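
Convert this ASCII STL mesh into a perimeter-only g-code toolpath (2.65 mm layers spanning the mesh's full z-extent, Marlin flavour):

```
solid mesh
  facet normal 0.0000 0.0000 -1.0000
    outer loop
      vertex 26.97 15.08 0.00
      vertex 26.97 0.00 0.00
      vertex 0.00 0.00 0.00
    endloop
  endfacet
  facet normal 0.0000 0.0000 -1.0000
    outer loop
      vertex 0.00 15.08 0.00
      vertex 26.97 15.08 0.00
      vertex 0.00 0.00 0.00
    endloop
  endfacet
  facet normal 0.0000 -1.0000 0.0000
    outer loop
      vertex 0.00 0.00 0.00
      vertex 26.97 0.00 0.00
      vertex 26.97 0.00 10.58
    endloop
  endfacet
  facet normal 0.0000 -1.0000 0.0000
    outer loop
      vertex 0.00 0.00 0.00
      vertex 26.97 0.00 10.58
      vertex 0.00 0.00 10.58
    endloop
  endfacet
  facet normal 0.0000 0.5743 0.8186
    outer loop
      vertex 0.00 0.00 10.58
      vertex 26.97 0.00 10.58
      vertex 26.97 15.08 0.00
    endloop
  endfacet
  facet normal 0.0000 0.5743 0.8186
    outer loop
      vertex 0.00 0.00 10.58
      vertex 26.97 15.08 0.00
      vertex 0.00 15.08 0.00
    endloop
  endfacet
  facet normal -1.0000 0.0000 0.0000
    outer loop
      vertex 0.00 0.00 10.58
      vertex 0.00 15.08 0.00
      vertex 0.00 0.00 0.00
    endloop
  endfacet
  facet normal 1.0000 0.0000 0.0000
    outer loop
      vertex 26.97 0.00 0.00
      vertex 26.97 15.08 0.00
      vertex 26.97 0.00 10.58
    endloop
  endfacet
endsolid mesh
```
; perimeter-only toolpath
G21 ; units = mm
G90 ; absolute positioning
G28 ; home
; layer 1
G0 Z2.65
G0 X0.00 Y0.00
G1 X26.97 Y0.00
G1 X26.97 Y11.31
G1 X0.00 Y11.31
G1 X0.00 Y0.00
; layer 2
G0 Z5.29
G0 X0.00 Y0.00
G1 X26.97 Y0.00
G1 X26.97 Y7.54
G1 X0.00 Y7.54
G1 X0.00 Y0.00
; layer 3
G0 Z7.94
G0 X0.00 Y0.00
G1 X26.97 Y0.00
G1 X26.97 Y3.77
G1 X0.00 Y3.77
G1 X0.00 Y0.00
M2 ; end

The solid is a wedge (ramp): 27 × 15.1 mm base, rising to 10.6 mm along the y=0 edge and sloping linearly to z=0 at y=15.1. Slicing at Δz = 2.65 mm — 4 equal slices spanning the solid's height, so layer i sits at z = i·h/4 — gives 3 non-empty perimeters. Each is a 4-segment closed polygon; G0 lifts to the layer z and rapids to the start vertex, then G1 traces the edges. The cross-section shrinks linearly with z (the slice at the apex is degenerate and omitted).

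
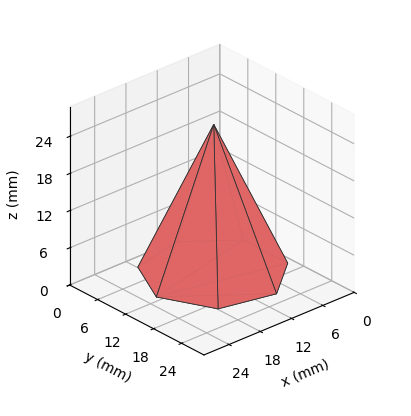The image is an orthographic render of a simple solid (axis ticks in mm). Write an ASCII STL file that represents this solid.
Reading the render: the shape is a regular 7-sided pyramid, base circumscribed radius ≈ 11 mm, apex at z ≈ 24 mm (dimensions read to the nearest mm from the axis ticks). For the STL, each face is triangulated and given an outward normal.

solid part
  facet normal 0.0000 0.0000 -1.0000
    outer loop
      vertex 8.55 21.72 0.00
      vertex 17.86 19.60 0.00
      vertex 22.00 11.00 0.00
    endloop
  endfacet
  facet normal 0.0000 0.0000 -1.0000
    outer loop
      vertex 1.09 15.77 0.00
      vertex 8.55 21.72 0.00
      vertex 22.00 11.00 0.00
    endloop
  endfacet
  facet normal 0.0000 0.0000 -1.0000
    outer loop
      vertex 1.09 6.23 0.00
      vertex 1.09 15.77 0.00
      vertex 22.00 11.00 0.00
    endloop
  endfacet
  facet normal 0.0000 0.0000 -1.0000
    outer loop
      vertex 8.55 0.28 0.00
      vertex 1.09 6.23 0.00
      vertex 22.00 11.00 0.00
    endloop
  endfacet
  facet normal 0.0000 0.0000 -1.0000
    outer loop
      vertex 17.86 2.40 0.00
      vertex 8.55 0.28 0.00
      vertex 22.00 11.00 0.00
    endloop
  endfacet
  facet normal 0.8328 0.4009 0.3817
    outer loop
      vertex 22.00 11.00 0.00
      vertex 17.86 19.60 0.00
      vertex 11.00 11.00 24.00
    endloop
  endfacet
  facet normal 0.2052 0.9013 0.3816
    outer loop
      vertex 17.86 19.60 0.00
      vertex 8.55 21.72 0.00
      vertex 11.00 11.00 24.00
    endloop
  endfacet
  facet normal -0.5764 0.7226 0.3816
    outer loop
      vertex 8.55 21.72 0.00
      vertex 1.09 15.77 0.00
      vertex 11.00 11.00 24.00
    endloop
  endfacet
  facet normal -0.9243 0.0000 0.3817
    outer loop
      vertex 1.09 15.77 0.00
      vertex 1.09 6.23 0.00
      vertex 11.00 11.00 24.00
    endloop
  endfacet
  facet normal -0.5764 -0.7226 0.3816
    outer loop
      vertex 1.09 6.23 0.00
      vertex 8.55 0.28 0.00
      vertex 11.00 11.00 24.00
    endloop
  endfacet
  facet normal 0.2052 -0.9013 0.3816
    outer loop
      vertex 8.55 0.28 0.00
      vertex 17.86 2.40 0.00
      vertex 11.00 11.00 24.00
    endloop
  endfacet
  facet normal 0.8328 -0.4009 0.3817
    outer loop
      vertex 17.86 2.40 0.00
      vertex 22.00 11.00 0.00
      vertex 11.00 11.00 24.00
    endloop
  endfacet
endsolid part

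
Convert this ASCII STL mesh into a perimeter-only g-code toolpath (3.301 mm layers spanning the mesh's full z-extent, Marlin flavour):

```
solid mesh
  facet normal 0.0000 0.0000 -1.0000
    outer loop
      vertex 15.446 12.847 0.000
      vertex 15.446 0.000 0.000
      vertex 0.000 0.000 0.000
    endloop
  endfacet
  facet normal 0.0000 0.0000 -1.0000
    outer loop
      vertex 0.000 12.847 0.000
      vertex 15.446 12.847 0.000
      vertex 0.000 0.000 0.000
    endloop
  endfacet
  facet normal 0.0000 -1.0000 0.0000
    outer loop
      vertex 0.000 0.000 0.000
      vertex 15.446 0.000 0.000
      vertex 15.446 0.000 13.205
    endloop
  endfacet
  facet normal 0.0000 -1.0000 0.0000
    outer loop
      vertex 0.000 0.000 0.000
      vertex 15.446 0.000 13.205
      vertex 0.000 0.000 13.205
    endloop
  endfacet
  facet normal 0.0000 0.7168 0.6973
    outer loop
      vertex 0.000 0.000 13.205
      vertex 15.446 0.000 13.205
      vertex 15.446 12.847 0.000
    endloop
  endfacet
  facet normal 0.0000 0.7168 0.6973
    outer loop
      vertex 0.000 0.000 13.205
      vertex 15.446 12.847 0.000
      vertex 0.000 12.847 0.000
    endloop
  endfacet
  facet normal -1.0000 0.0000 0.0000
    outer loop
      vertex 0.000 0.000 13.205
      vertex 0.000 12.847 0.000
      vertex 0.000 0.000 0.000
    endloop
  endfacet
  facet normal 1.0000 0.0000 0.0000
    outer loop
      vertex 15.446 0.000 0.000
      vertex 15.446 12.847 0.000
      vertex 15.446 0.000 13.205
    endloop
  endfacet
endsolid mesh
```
; perimeter-only toolpath
G21 ; units = mm
G90 ; absolute positioning
G28 ; home
; layer 1
G0 Z3.301
G0 X0.000 Y0.000
G1 X15.446 Y0.000
G1 X15.446 Y9.635
G1 X0.000 Y9.635
G1 X0.000 Y0.000
; layer 2
G0 Z6.603
G0 X0.000 Y0.000
G1 X15.446 Y0.000
G1 X15.446 Y6.423
G1 X0.000 Y6.423
G1 X0.000 Y0.000
; layer 3
G0 Z9.904
G0 X0.000 Y0.000
G1 X15.446 Y0.000
G1 X15.446 Y3.212
G1 X0.000 Y3.212
G1 X0.000 Y0.000
M2 ; end

The solid is a wedge (ramp): 15.4 × 12.8 mm base, rising to 13.2 mm along the y=0 edge and sloping linearly to z=0 at y=12.8. Slicing at Δz = 3.301 mm — 4 equal slices spanning the solid's height, so layer i sits at z = i·h/4 — gives 3 non-empty perimeters. Each is a 4-segment closed polygon; G0 lifts to the layer z and rapids to the start vertex, then G1 traces the edges. The cross-section shrinks linearly with z (the slice at the apex is degenerate and omitted).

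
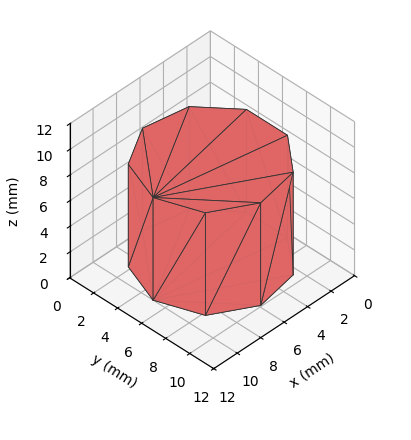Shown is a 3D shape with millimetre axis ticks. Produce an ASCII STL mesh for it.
Reading the render: the shape is a regular 9-sided prism (a cylinder approximated with 9 flat sides), circumscribed radius ≈ 5 mm, height ≈ 8 mm (dimensions read to the nearest mm from the axis ticks). For the STL, each face is triangulated and given an outward normal.

solid part
  facet normal 0.0000 0.0000 -1.0000
    outer loop
      vertex 5.87 9.92 0.00
      vertex 8.83 8.21 0.00
      vertex 10.00 5.00 0.00
    endloop
  endfacet
  facet normal 0.0000 0.0000 -1.0000
    outer loop
      vertex 2.50 9.33 0.00
      vertex 5.87 9.92 0.00
      vertex 10.00 5.00 0.00
    endloop
  endfacet
  facet normal 0.0000 0.0000 -1.0000
    outer loop
      vertex 0.30 6.71 0.00
      vertex 2.50 9.33 0.00
      vertex 10.00 5.00 0.00
    endloop
  endfacet
  facet normal 0.0000 0.0000 -1.0000
    outer loop
      vertex 0.30 3.29 0.00
      vertex 0.30 6.71 0.00
      vertex 10.00 5.00 0.00
    endloop
  endfacet
  facet normal 0.0000 0.0000 -1.0000
    outer loop
      vertex 2.50 0.67 0.00
      vertex 0.30 3.29 0.00
      vertex 10.00 5.00 0.00
    endloop
  endfacet
  facet normal 0.0000 0.0000 -1.0000
    outer loop
      vertex 5.87 0.08 0.00
      vertex 2.50 0.67 0.00
      vertex 10.00 5.00 0.00
    endloop
  endfacet
  facet normal 0.0000 0.0000 -1.0000
    outer loop
      vertex 8.83 1.79 0.00
      vertex 5.87 0.08 0.00
      vertex 10.00 5.00 0.00
    endloop
  endfacet
  facet normal 0.0000 0.0000 1.0000
    outer loop
      vertex 10.00 5.00 8.00
      vertex 8.83 8.21 8.00
      vertex 5.87 9.92 8.00
    endloop
  endfacet
  facet normal 0.0000 0.0000 1.0000
    outer loop
      vertex 10.00 5.00 8.00
      vertex 5.87 9.92 8.00
      vertex 2.50 9.33 8.00
    endloop
  endfacet
  facet normal 0.0000 0.0000 1.0000
    outer loop
      vertex 10.00 5.00 8.00
      vertex 2.50 9.33 8.00
      vertex 0.30 6.71 8.00
    endloop
  endfacet
  facet normal 0.0000 0.0000 1.0000
    outer loop
      vertex 10.00 5.00 8.00
      vertex 0.30 6.71 8.00
      vertex 0.30 3.29 8.00
    endloop
  endfacet
  facet normal 0.0000 0.0000 1.0000
    outer loop
      vertex 10.00 5.00 8.00
      vertex 0.30 3.29 8.00
      vertex 2.50 0.67 8.00
    endloop
  endfacet
  facet normal 0.0000 0.0000 1.0000
    outer loop
      vertex 10.00 5.00 8.00
      vertex 2.50 0.67 8.00
      vertex 5.87 0.08 8.00
    endloop
  endfacet
  facet normal 0.0000 0.0000 1.0000
    outer loop
      vertex 10.00 5.00 8.00
      vertex 5.87 0.08 8.00
      vertex 8.83 1.79 8.00
    endloop
  endfacet
  facet normal 0.9395 0.3424 0.0000
    outer loop
      vertex 10.00 5.00 0.00
      vertex 8.83 8.21 0.00
      vertex 8.83 8.21 8.00
    endloop
  endfacet
  facet normal 0.9395 0.3424 0.0000
    outer loop
      vertex 10.00 5.00 0.00
      vertex 8.83 8.21 8.00
      vertex 10.00 5.00 8.00
    endloop
  endfacet
  facet normal 0.5002 0.8659 0.0000
    outer loop
      vertex 8.83 8.21 0.00
      vertex 5.87 9.92 0.00
      vertex 5.87 9.92 8.00
    endloop
  endfacet
  facet normal 0.5002 0.8659 0.0000
    outer loop
      vertex 8.83 8.21 0.00
      vertex 5.87 9.92 8.00
      vertex 8.83 8.21 8.00
    endloop
  endfacet
  facet normal -0.1725 0.9850 0.0000
    outer loop
      vertex 5.87 9.92 0.00
      vertex 2.50 9.33 0.00
      vertex 2.50 9.33 8.00
    endloop
  endfacet
  facet normal -0.1725 0.9850 0.0000
    outer loop
      vertex 5.87 9.92 0.00
      vertex 2.50 9.33 8.00
      vertex 5.87 9.92 8.00
    endloop
  endfacet
  facet normal -0.7658 0.6431 0.0000
    outer loop
      vertex 2.50 9.33 0.00
      vertex 0.30 6.71 0.00
      vertex 0.30 6.71 8.00
    endloop
  endfacet
  facet normal -0.7658 0.6431 0.0000
    outer loop
      vertex 2.50 9.33 0.00
      vertex 0.30 6.71 8.00
      vertex 2.50 9.33 8.00
    endloop
  endfacet
  facet normal -1.0000 0.0000 0.0000
    outer loop
      vertex 0.30 6.71 0.00
      vertex 0.30 3.29 0.00
      vertex 0.30 3.29 8.00
    endloop
  endfacet
  facet normal -1.0000 0.0000 0.0000
    outer loop
      vertex 0.30 6.71 0.00
      vertex 0.30 3.29 8.00
      vertex 0.30 6.71 8.00
    endloop
  endfacet
  facet normal -0.7658 -0.6431 0.0000
    outer loop
      vertex 0.30 3.29 0.00
      vertex 2.50 0.67 0.00
      vertex 2.50 0.67 8.00
    endloop
  endfacet
  facet normal -0.7658 -0.6431 0.0000
    outer loop
      vertex 0.30 3.29 0.00
      vertex 2.50 0.67 8.00
      vertex 0.30 3.29 8.00
    endloop
  endfacet
  facet normal -0.1725 -0.9850 0.0000
    outer loop
      vertex 2.50 0.67 0.00
      vertex 5.87 0.08 0.00
      vertex 5.87 0.08 8.00
    endloop
  endfacet
  facet normal -0.1725 -0.9850 0.0000
    outer loop
      vertex 2.50 0.67 0.00
      vertex 5.87 0.08 8.00
      vertex 2.50 0.67 8.00
    endloop
  endfacet
  facet normal 0.5002 -0.8659 0.0000
    outer loop
      vertex 5.87 0.08 0.00
      vertex 8.83 1.79 0.00
      vertex 8.83 1.79 8.00
    endloop
  endfacet
  facet normal 0.5002 -0.8659 0.0000
    outer loop
      vertex 5.87 0.08 0.00
      vertex 8.83 1.79 8.00
      vertex 5.87 0.08 8.00
    endloop
  endfacet
  facet normal 0.9395 -0.3424 0.0000
    outer loop
      vertex 8.83 1.79 0.00
      vertex 10.00 5.00 0.00
      vertex 10.00 5.00 8.00
    endloop
  endfacet
  facet normal 0.9395 -0.3424 0.0000
    outer loop
      vertex 8.83 1.79 0.00
      vertex 10.00 5.00 8.00
      vertex 8.83 1.79 8.00
    endloop
  endfacet
endsolid part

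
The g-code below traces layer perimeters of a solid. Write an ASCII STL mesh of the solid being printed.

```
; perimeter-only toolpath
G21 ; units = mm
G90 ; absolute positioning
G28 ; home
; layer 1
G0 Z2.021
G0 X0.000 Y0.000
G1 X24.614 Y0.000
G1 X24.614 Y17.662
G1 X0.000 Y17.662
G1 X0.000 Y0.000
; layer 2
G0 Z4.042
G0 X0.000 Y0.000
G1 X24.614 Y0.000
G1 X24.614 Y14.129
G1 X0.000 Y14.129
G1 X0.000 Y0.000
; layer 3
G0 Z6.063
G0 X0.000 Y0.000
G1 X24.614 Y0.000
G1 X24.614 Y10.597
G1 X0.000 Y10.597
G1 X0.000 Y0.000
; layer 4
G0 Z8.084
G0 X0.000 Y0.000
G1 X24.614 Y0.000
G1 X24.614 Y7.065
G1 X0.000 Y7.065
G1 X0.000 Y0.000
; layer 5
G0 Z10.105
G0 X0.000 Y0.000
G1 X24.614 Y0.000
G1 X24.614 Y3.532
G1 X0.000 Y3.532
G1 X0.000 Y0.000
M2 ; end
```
solid part
  facet normal 0.0000 0.0000 -1.0000
    outer loop
      vertex 24.614 21.194 0.000
      vertex 24.614 0.000 0.000
      vertex 0.000 0.000 0.000
    endloop
  endfacet
  facet normal 0.0000 0.0000 -1.0000
    outer loop
      vertex 0.000 21.194 0.000
      vertex 24.614 21.194 0.000
      vertex 0.000 0.000 0.000
    endloop
  endfacet
  facet normal 0.0000 -1.0000 0.0000
    outer loop
      vertex 0.000 0.000 0.000
      vertex 24.614 0.000 0.000
      vertex 24.614 0.000 12.126
    endloop
  endfacet
  facet normal 0.0000 -1.0000 0.0000
    outer loop
      vertex 0.000 0.000 0.000
      vertex 24.614 0.000 12.126
      vertex 0.000 0.000 12.126
    endloop
  endfacet
  facet normal 0.0000 0.4966 0.8680
    outer loop
      vertex 0.000 0.000 12.126
      vertex 24.614 0.000 12.126
      vertex 24.614 21.194 0.000
    endloop
  endfacet
  facet normal 0.0000 0.4966 0.8680
    outer loop
      vertex 0.000 0.000 12.126
      vertex 24.614 21.194 0.000
      vertex 0.000 21.194 0.000
    endloop
  endfacet
  facet normal -1.0000 0.0000 0.0000
    outer loop
      vertex 0.000 0.000 12.126
      vertex 0.000 21.194 0.000
      vertex 0.000 0.000 0.000
    endloop
  endfacet
  facet normal 1.0000 0.0000 0.0000
    outer loop
      vertex 24.614 0.000 0.000
      vertex 24.614 21.194 0.000
      vertex 24.614 0.000 12.126
    endloop
  endfacet
endsolid part

The G0 Z moves step by Δz≈2.021 mm. The G1 loops shrink linearly with z, so the solid tapers from its base footprint up to z≈12.1. Closing with a flat bottom cap and the tapered top and triangulating gives 8 facets — a wedge (ramp): 24.6 × 21.2 mm base, rising to 12.1 mm along the y=0 edge and sloping linearly to z=0 at y=21.2.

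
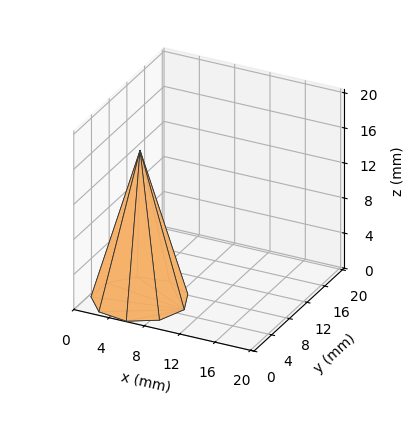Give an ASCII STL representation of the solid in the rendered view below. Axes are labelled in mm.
Reading the render: the shape is a regular 9-sided pyramid, base circumscribed radius ≈ 5 mm, apex at z ≈ 17 mm (dimensions read to the nearest mm from the axis ticks). For the STL, each face is triangulated and given an outward normal.

solid part
  facet normal 0.0000 0.0000 -1.0000
    outer loop
      vertex 5.9 9.9 0.0
      vertex 8.8 8.2 0.0
      vertex 10.0 5.0 0.0
    endloop
  endfacet
  facet normal 0.0000 0.0000 -1.0000
    outer loop
      vertex 2.5 9.3 0.0
      vertex 5.9 9.9 0.0
      vertex 10.0 5.0 0.0
    endloop
  endfacet
  facet normal 0.0000 0.0000 -1.0000
    outer loop
      vertex 0.3 6.7 0.0
      vertex 2.5 9.3 0.0
      vertex 10.0 5.0 0.0
    endloop
  endfacet
  facet normal 0.0000 0.0000 -1.0000
    outer loop
      vertex 0.3 3.3 0.0
      vertex 0.3 6.7 0.0
      vertex 10.0 5.0 0.0
    endloop
  endfacet
  facet normal 0.0000 0.0000 -1.0000
    outer loop
      vertex 2.5 0.7 0.0
      vertex 0.3 3.3 0.0
      vertex 10.0 5.0 0.0
    endloop
  endfacet
  facet normal 0.0000 0.0000 -1.0000
    outer loop
      vertex 5.9 0.1 0.0
      vertex 2.5 0.7 0.0
      vertex 10.0 5.0 0.0
    endloop
  endfacet
  facet normal 0.0000 0.0000 -1.0000
    outer loop
      vertex 8.8 1.8 0.0
      vertex 5.9 0.1 0.0
      vertex 10.0 5.0 0.0
    endloop
  endfacet
  facet normal 0.9027 0.3385 0.2655
    outer loop
      vertex 10.0 5.0 0.0
      vertex 8.8 8.2 0.0
      vertex 5.0 5.0 17.0
    endloop
  endfacet
  facet normal 0.4876 0.8317 0.2655
    outer loop
      vertex 8.8 8.2 0.0
      vertex 5.9 9.9 0.0
      vertex 5.0 5.0 17.0
    endloop
  endfacet
  facet normal -0.1676 0.9496 0.2648
    outer loop
      vertex 5.9 9.9 0.0
      vertex 2.5 9.3 0.0
      vertex 5.0 5.0 17.0
    endloop
  endfacet
  facet normal -0.7359 0.6227 0.2657
    outer loop
      vertex 2.5 9.3 0.0
      vertex 0.3 6.7 0.0
      vertex 5.0 5.0 17.0
    endloop
  endfacet
  facet normal -0.9638 0.0000 0.2665
    outer loop
      vertex 0.3 6.7 0.0
      vertex 0.3 3.3 0.0
      vertex 5.0 5.0 17.0
    endloop
  endfacet
  facet normal -0.7359 -0.6227 0.2657
    outer loop
      vertex 0.3 3.3 0.0
      vertex 2.5 0.7 0.0
      vertex 5.0 5.0 17.0
    endloop
  endfacet
  facet normal -0.1676 -0.9496 0.2648
    outer loop
      vertex 2.5 0.7 0.0
      vertex 5.9 0.1 0.0
      vertex 5.0 5.0 17.0
    endloop
  endfacet
  facet normal 0.4876 -0.8317 0.2655
    outer loop
      vertex 5.9 0.1 0.0
      vertex 8.8 1.8 0.0
      vertex 5.0 5.0 17.0
    endloop
  endfacet
  facet normal 0.9027 -0.3385 0.2655
    outer loop
      vertex 8.8 1.8 0.0
      vertex 10.0 5.0 0.0
      vertex 5.0 5.0 17.0
    endloop
  endfacet
endsolid part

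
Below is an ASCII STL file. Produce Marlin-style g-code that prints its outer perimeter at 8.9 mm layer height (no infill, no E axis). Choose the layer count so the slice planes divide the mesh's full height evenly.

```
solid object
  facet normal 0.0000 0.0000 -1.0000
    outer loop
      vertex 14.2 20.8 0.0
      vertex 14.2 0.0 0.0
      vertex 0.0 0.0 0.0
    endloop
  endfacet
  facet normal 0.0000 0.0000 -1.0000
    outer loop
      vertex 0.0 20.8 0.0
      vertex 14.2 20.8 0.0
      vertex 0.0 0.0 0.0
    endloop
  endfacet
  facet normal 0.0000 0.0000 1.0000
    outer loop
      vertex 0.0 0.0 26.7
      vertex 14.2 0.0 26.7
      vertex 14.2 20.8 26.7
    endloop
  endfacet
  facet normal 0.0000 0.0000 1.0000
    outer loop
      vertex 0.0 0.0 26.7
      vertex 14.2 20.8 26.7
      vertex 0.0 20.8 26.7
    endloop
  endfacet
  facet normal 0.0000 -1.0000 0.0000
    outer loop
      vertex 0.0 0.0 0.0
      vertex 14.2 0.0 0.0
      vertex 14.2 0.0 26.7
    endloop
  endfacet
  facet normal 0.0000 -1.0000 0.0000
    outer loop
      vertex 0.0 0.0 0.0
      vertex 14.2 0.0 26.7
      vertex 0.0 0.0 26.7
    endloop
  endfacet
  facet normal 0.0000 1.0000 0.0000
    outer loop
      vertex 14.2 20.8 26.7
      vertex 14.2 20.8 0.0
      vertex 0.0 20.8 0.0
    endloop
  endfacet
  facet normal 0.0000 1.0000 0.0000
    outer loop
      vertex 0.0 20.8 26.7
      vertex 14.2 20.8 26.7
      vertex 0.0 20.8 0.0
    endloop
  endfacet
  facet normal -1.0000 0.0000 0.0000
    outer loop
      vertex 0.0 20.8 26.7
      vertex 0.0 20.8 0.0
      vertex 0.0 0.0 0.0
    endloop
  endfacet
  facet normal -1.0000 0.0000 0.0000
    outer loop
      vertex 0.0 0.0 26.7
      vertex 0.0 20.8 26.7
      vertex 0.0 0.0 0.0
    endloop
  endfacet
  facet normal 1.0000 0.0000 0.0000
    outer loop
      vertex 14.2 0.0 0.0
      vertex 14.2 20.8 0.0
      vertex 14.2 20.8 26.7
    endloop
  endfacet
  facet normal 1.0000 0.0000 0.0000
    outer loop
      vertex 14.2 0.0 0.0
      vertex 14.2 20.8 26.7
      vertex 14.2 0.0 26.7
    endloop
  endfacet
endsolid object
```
; perimeter-only toolpath
G21 ; units = mm
G90 ; absolute positioning
G28 ; home
; layer 1
G0 Z8.9
G0 X0.0 Y0.0
G1 X14.2 Y0.0
G1 X14.2 Y20.8
G1 X0.0 Y20.8
G1 X0.0 Y0.0
; layer 2
G0 Z17.8
G0 X0.0 Y0.0
G1 X14.2 Y0.0
G1 X14.2 Y20.8
G1 X0.0 Y20.8
G1 X0.0 Y0.0
; layer 3
G0 Z26.7
G0 X0.0 Y0.0
G1 X14.2 Y0.0
G1 X14.2 Y20.8
G1 X0.0 Y20.8
G1 X0.0 Y0.0
M2 ; end

The solid is a rectangular box, roughly 14.2 × 20.8 mm footprint and 26.7 mm tall. Slicing at Δz = 8.9 mm — 3 equal slices spanning the solid's height, so layer i sits at z = i·h/3 — gives 3 non-empty perimeters. Each is a 4-segment closed polygon; G0 lifts to the layer z and rapids to the start vertex, then G1 traces the edges.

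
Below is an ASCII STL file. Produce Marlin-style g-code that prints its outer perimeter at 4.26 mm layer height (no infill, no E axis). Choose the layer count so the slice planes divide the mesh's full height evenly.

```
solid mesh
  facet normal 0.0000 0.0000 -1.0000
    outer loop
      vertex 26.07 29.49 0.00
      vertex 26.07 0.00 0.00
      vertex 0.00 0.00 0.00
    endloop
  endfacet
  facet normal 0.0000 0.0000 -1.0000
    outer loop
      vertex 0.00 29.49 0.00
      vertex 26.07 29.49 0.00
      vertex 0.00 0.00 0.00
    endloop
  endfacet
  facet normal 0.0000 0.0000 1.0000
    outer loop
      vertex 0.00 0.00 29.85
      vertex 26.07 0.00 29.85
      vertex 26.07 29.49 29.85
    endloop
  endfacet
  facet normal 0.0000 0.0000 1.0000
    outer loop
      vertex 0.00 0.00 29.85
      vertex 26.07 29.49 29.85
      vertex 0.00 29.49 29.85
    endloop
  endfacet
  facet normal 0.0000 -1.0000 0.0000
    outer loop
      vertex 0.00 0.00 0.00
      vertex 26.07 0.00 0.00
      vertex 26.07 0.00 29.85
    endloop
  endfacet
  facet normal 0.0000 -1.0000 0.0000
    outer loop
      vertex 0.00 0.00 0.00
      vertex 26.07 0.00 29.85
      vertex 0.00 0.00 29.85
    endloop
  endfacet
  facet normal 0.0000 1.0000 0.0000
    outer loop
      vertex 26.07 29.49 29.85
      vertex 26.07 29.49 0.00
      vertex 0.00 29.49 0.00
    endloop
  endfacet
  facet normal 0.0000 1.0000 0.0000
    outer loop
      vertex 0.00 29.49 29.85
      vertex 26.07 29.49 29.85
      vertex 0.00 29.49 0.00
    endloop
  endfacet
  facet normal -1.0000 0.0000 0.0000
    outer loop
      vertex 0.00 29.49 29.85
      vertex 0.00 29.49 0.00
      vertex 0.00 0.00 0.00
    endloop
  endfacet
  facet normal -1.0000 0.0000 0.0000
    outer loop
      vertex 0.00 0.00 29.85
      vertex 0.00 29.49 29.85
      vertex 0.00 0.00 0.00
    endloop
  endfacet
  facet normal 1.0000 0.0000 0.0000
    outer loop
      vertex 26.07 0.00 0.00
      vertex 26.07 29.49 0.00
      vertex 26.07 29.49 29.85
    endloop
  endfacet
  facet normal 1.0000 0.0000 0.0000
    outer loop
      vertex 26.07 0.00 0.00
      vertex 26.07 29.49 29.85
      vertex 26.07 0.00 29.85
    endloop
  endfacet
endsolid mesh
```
; perimeter-only toolpath
G21 ; units = mm
G90 ; absolute positioning
G28 ; home
; layer 1
G0 Z4.26
G0 X0.00 Y0.00
G1 X26.07 Y0.00
G1 X26.07 Y29.49
G1 X0.00 Y29.49
G1 X0.00 Y0.00
; layer 2
G0 Z8.53
G0 X0.00 Y0.00
G1 X26.07 Y0.00
G1 X26.07 Y29.49
G1 X0.00 Y29.49
G1 X0.00 Y0.00
; layer 3
G0 Z12.79
G0 X0.00 Y0.00
G1 X26.07 Y0.00
G1 X26.07 Y29.49
G1 X0.00 Y29.49
G1 X0.00 Y0.00
; layer 4
G0 Z17.06
G0 X0.00 Y0.00
G1 X26.07 Y0.00
G1 X26.07 Y29.49
G1 X0.00 Y29.49
G1 X0.00 Y0.00
; layer 5
G0 Z21.32
G0 X0.00 Y0.00
G1 X26.07 Y0.00
G1 X26.07 Y29.49
G1 X0.00 Y29.49
G1 X0.00 Y0.00
; layer 6
G0 Z25.59
G0 X0.00 Y0.00
G1 X26.07 Y0.00
G1 X26.07 Y29.49
G1 X0.00 Y29.49
G1 X0.00 Y0.00
; layer 7
G0 Z29.85
G0 X0.00 Y0.00
G1 X26.07 Y0.00
G1 X26.07 Y29.49
G1 X0.00 Y29.49
G1 X0.00 Y0.00
M2 ; end

The solid is a rectangular box, roughly 26.1 × 29.5 mm footprint and 29.9 mm tall. Slicing at Δz = 4.26 mm — 7 equal slices spanning the solid's height, so layer i sits at z = i·h/7 — gives 7 non-empty perimeters. Each is a 4-segment closed polygon; G0 lifts to the layer z and rapids to the start vertex, then G1 traces the edges.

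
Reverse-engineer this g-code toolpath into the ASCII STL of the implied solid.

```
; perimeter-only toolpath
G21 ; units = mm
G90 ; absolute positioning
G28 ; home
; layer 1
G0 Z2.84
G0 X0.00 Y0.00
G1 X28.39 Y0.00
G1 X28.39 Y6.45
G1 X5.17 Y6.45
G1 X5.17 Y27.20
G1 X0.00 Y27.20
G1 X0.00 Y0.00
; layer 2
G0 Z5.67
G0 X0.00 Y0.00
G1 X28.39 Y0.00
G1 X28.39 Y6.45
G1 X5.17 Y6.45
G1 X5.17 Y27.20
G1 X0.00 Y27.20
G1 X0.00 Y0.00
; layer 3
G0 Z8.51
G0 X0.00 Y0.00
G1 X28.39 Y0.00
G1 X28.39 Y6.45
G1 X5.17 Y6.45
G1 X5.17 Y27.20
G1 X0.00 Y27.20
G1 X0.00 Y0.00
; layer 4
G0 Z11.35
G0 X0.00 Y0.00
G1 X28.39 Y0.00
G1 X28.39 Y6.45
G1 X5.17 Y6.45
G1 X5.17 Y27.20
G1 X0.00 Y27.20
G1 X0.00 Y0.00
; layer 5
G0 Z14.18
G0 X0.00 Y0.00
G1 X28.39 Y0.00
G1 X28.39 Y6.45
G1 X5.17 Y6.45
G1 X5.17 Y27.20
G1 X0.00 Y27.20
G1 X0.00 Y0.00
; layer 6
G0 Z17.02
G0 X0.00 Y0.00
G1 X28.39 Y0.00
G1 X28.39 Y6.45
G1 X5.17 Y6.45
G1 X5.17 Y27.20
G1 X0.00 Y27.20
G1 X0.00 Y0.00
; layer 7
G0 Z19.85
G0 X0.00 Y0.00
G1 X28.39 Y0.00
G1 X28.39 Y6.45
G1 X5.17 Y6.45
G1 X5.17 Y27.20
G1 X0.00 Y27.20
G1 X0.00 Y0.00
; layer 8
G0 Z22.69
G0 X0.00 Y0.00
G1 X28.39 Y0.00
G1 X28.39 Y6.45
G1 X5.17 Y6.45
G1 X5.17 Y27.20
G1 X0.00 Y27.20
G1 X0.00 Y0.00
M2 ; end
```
solid part
  facet normal 0.0000 0.0000 -1.0000
    outer loop
      vertex 28.39 6.45 0.00
      vertex 28.39 0.00 0.00
      vertex 0.00 0.00 0.00
    endloop
  endfacet
  facet normal 0.0000 0.0000 -1.0000
    outer loop
      vertex 5.17 6.45 0.00
      vertex 28.39 6.45 0.00
      vertex 0.00 0.00 0.00
    endloop
  endfacet
  facet normal 0.0000 0.0000 -1.0000
    outer loop
      vertex 5.17 27.20 0.00
      vertex 5.17 6.45 0.00
      vertex 0.00 0.00 0.00
    endloop
  endfacet
  facet normal 0.0000 0.0000 -1.0000
    outer loop
      vertex 0.00 27.20 0.00
      vertex 5.17 27.20 0.00
      vertex 0.00 0.00 0.00
    endloop
  endfacet
  facet normal 0.0000 0.0000 1.0000
    outer loop
      vertex 0.00 0.00 22.69
      vertex 28.39 0.00 22.69
      vertex 28.39 6.45 22.69
    endloop
  endfacet
  facet normal 0.0000 0.0000 1.0000
    outer loop
      vertex 0.00 0.00 22.69
      vertex 28.39 6.45 22.69
      vertex 5.17 6.45 22.69
    endloop
  endfacet
  facet normal 0.0000 0.0000 1.0000
    outer loop
      vertex 0.00 0.00 22.69
      vertex 5.17 6.45 22.69
      vertex 5.17 27.20 22.69
    endloop
  endfacet
  facet normal 0.0000 0.0000 1.0000
    outer loop
      vertex 0.00 0.00 22.69
      vertex 5.17 27.20 22.69
      vertex 0.00 27.20 22.69
    endloop
  endfacet
  facet normal 0.0000 -1.0000 0.0000
    outer loop
      vertex 0.00 0.00 0.00
      vertex 28.39 0.00 0.00
      vertex 28.39 0.00 22.69
    endloop
  endfacet
  facet normal 0.0000 -1.0000 0.0000
    outer loop
      vertex 0.00 0.00 0.00
      vertex 28.39 0.00 22.69
      vertex 0.00 0.00 22.69
    endloop
  endfacet
  facet normal 1.0000 0.0000 0.0000
    outer loop
      vertex 28.39 0.00 0.00
      vertex 28.39 6.45 0.00
      vertex 28.39 6.45 22.69
    endloop
  endfacet
  facet normal 1.0000 0.0000 0.0000
    outer loop
      vertex 28.39 0.00 0.00
      vertex 28.39 6.45 22.69
      vertex 28.39 0.00 22.69
    endloop
  endfacet
  facet normal 0.0000 1.0000 0.0000
    outer loop
      vertex 28.39 6.45 0.00
      vertex 5.17 6.45 0.00
      vertex 5.17 6.45 22.69
    endloop
  endfacet
  facet normal 0.0000 1.0000 0.0000
    outer loop
      vertex 28.39 6.45 0.00
      vertex 5.17 6.45 22.69
      vertex 28.39 6.45 22.69
    endloop
  endfacet
  facet normal 1.0000 0.0000 0.0000
    outer loop
      vertex 5.17 6.45 0.00
      vertex 5.17 27.20 0.00
      vertex 5.17 27.20 22.69
    endloop
  endfacet
  facet normal 1.0000 0.0000 0.0000
    outer loop
      vertex 5.17 6.45 0.00
      vertex 5.17 27.20 22.69
      vertex 5.17 6.45 22.69
    endloop
  endfacet
  facet normal 0.0000 1.0000 0.0000
    outer loop
      vertex 5.17 27.20 0.00
      vertex 0.00 27.20 0.00
      vertex 0.00 27.20 22.69
    endloop
  endfacet
  facet normal 0.0000 1.0000 0.0000
    outer loop
      vertex 5.17 27.20 0.00
      vertex 0.00 27.20 22.69
      vertex 5.17 27.20 22.69
    endloop
  endfacet
  facet normal -1.0000 0.0000 0.0000
    outer loop
      vertex 0.00 27.20 0.00
      vertex 0.00 0.00 0.00
      vertex 0.00 0.00 22.69
    endloop
  endfacet
  facet normal -1.0000 0.0000 0.0000
    outer loop
      vertex 0.00 27.20 0.00
      vertex 0.00 0.00 22.69
      vertex 0.00 27.20 22.69
    endloop
  endfacet
endsolid part

The G0 Z moves step by Δz≈2.84 mm. Every layer's G1 loop is the same polygon, so the solid is a straight extrusion of it from z=0 to z≈22.7. Closing with flat bottom and top caps and triangulating gives 20 facets — an L-shaped prism: outer 28.4 × 27.2 mm, arm thicknesses ≈ 6.45 mm (horizontal) and 5.17 mm (vertical), extruded 22.7 mm in z.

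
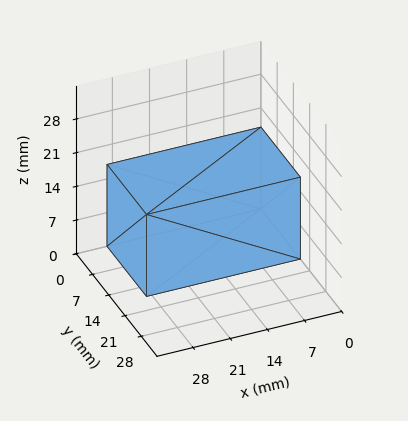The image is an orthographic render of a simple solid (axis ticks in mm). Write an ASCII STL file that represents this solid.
Reading the render: the shape is a rectangular box, roughly 29 × 17 mm footprint and 17 mm tall (dimensions read to the nearest mm from the axis ticks). For the STL, each face is triangulated and given an outward normal.

solid part
  facet normal 0.0000 0.0000 -1.0000
    outer loop
      vertex 29.000 17.000 0.000
      vertex 29.000 0.000 0.000
      vertex 0.000 0.000 0.000
    endloop
  endfacet
  facet normal 0.0000 0.0000 -1.0000
    outer loop
      vertex 0.000 17.000 0.000
      vertex 29.000 17.000 0.000
      vertex 0.000 0.000 0.000
    endloop
  endfacet
  facet normal 0.0000 0.0000 1.0000
    outer loop
      vertex 0.000 0.000 17.000
      vertex 29.000 0.000 17.000
      vertex 29.000 17.000 17.000
    endloop
  endfacet
  facet normal 0.0000 0.0000 1.0000
    outer loop
      vertex 0.000 0.000 17.000
      vertex 29.000 17.000 17.000
      vertex 0.000 17.000 17.000
    endloop
  endfacet
  facet normal 0.0000 -1.0000 0.0000
    outer loop
      vertex 0.000 0.000 0.000
      vertex 29.000 0.000 0.000
      vertex 29.000 0.000 17.000
    endloop
  endfacet
  facet normal 0.0000 -1.0000 0.0000
    outer loop
      vertex 0.000 0.000 0.000
      vertex 29.000 0.000 17.000
      vertex 0.000 0.000 17.000
    endloop
  endfacet
  facet normal 0.0000 1.0000 0.0000
    outer loop
      vertex 29.000 17.000 17.000
      vertex 29.000 17.000 0.000
      vertex 0.000 17.000 0.000
    endloop
  endfacet
  facet normal 0.0000 1.0000 0.0000
    outer loop
      vertex 0.000 17.000 17.000
      vertex 29.000 17.000 17.000
      vertex 0.000 17.000 0.000
    endloop
  endfacet
  facet normal -1.0000 0.0000 0.0000
    outer loop
      vertex 0.000 17.000 17.000
      vertex 0.000 17.000 0.000
      vertex 0.000 0.000 0.000
    endloop
  endfacet
  facet normal -1.0000 0.0000 0.0000
    outer loop
      vertex 0.000 0.000 17.000
      vertex 0.000 17.000 17.000
      vertex 0.000 0.000 0.000
    endloop
  endfacet
  facet normal 1.0000 0.0000 0.0000
    outer loop
      vertex 29.000 0.000 0.000
      vertex 29.000 17.000 0.000
      vertex 29.000 17.000 17.000
    endloop
  endfacet
  facet normal 1.0000 0.0000 0.0000
    outer loop
      vertex 29.000 0.000 0.000
      vertex 29.000 17.000 17.000
      vertex 29.000 0.000 17.000
    endloop
  endfacet
endsolid part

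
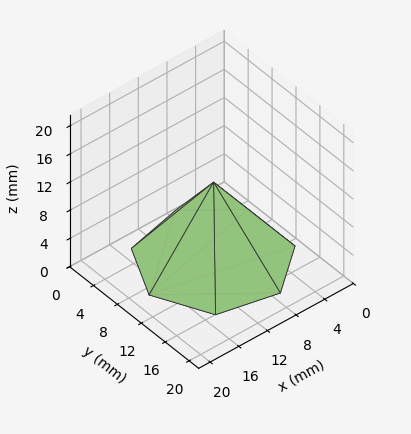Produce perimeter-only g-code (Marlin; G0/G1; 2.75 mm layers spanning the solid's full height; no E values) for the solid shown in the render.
Reading the render: the shape is a regular 7-sided pyramid, base circumscribed radius ≈ 9 mm, apex at z ≈ 11 mm (dimensions read to the nearest mm from the axis ticks). For the g-code, the solid's height is divided into equal slices at the stated Δz and each level perimeter traced with G1 moves after a G0 lift.

; perimeter-only toolpath
G21 ; units = mm
G90 ; absolute positioning
G28 ; home
; layer 1
G0 Z2.75
G0 X15.75 Y9.00
G1 X13.21 Y14.28
G1 X7.50 Y15.58
G1 X2.92 Y11.93
G1 X2.92 Y6.07
G1 X7.50 Y2.42
G1 X13.21 Y3.72
G1 X15.75 Y9.00
; layer 2
G0 Z5.50
G0 X13.50 Y9.00
G1 X11.80 Y12.52
G1 X8.00 Y13.38
G1 X4.95 Y10.95
G1 X4.95 Y7.05
G1 X8.00 Y4.62
G1 X11.80 Y5.48
G1 X13.50 Y9.00
; layer 3
G0 Z8.25
G0 X11.25 Y9.00
G1 X10.40 Y10.76
G1 X8.50 Y11.19
G1 X6.97 Y9.97
G1 X6.97 Y8.03
G1 X8.50 Y6.81
G1 X10.40 Y7.24
G1 X11.25 Y9.00
M2 ; end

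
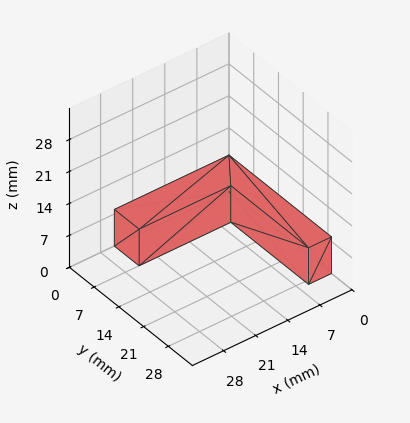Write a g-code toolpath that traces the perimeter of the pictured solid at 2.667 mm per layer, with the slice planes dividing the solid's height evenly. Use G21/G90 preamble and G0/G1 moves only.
Reading the render: the shape is an L-shaped prism: outer 25 × 29 mm, arm thicknesses ≈ 7 mm (horizontal) and 5 mm (vertical), extruded 8 mm in z (dimensions read to the nearest mm from the axis ticks). For the g-code, the solid's height is divided into equal slices at the stated Δz and each level perimeter traced with G1 moves after a G0 lift.

; perimeter-only toolpath
G21 ; units = mm
G90 ; absolute positioning
G28 ; home
; layer 1
G0 Z2.667
G0 X0.000 Y0.000
G1 X25.000 Y0.000
G1 X25.000 Y7.000
G1 X5.000 Y7.000
G1 X5.000 Y29.000
G1 X0.000 Y29.000
G1 X0.000 Y0.000
; layer 2
G0 Z5.333
G0 X0.000 Y0.000
G1 X25.000 Y0.000
G1 X25.000 Y7.000
G1 X5.000 Y7.000
G1 X5.000 Y29.000
G1 X0.000 Y29.000
G1 X0.000 Y0.000
; layer 3
G0 Z8.000
G0 X0.000 Y0.000
G1 X25.000 Y0.000
G1 X25.000 Y7.000
G1 X5.000 Y7.000
G1 X5.000 Y29.000
G1 X0.000 Y29.000
G1 X0.000 Y0.000
M2 ; end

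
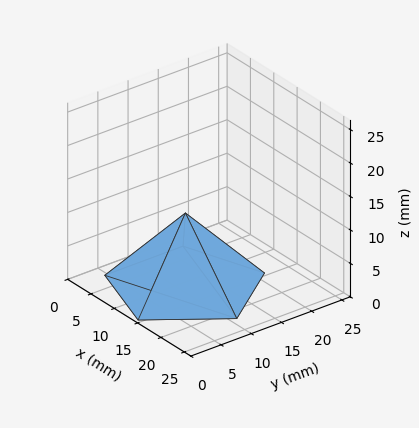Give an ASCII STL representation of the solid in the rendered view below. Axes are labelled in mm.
Reading the render: the shape is a regular 5-sided pyramid, base circumscribed radius ≈ 11 mm, apex at z ≈ 11 mm (dimensions read to the nearest mm from the axis ticks). For the STL, each face is triangulated and given an outward normal.

solid part
  facet normal 0.0000 0.0000 -1.0000
    outer loop
      vertex 2.10 17.47 0.00
      vertex 14.40 21.46 0.00
      vertex 22.00 11.00 0.00
    endloop
  endfacet
  facet normal 0.0000 0.0000 -1.0000
    outer loop
      vertex 2.10 4.53 0.00
      vertex 2.10 17.47 0.00
      vertex 22.00 11.00 0.00
    endloop
  endfacet
  facet normal 0.0000 0.0000 -1.0000
    outer loop
      vertex 14.40 0.54 0.00
      vertex 2.10 4.53 0.00
      vertex 22.00 11.00 0.00
    endloop
  endfacet
  facet normal 0.6290 0.4570 0.6290
    outer loop
      vertex 22.00 11.00 0.00
      vertex 14.40 21.46 0.00
      vertex 11.00 11.00 11.00
    endloop
  endfacet
  facet normal -0.2399 0.7395 0.6290
    outer loop
      vertex 14.40 21.46 0.00
      vertex 2.10 17.47 0.00
      vertex 11.00 11.00 11.00
    endloop
  endfacet
  facet normal -0.7774 0.0000 0.6290
    outer loop
      vertex 2.10 17.47 0.00
      vertex 2.10 4.53 0.00
      vertex 11.00 11.00 11.00
    endloop
  endfacet
  facet normal -0.2399 -0.7395 0.6290
    outer loop
      vertex 2.10 4.53 0.00
      vertex 14.40 0.54 0.00
      vertex 11.00 11.00 11.00
    endloop
  endfacet
  facet normal 0.6290 -0.4570 0.6290
    outer loop
      vertex 14.40 0.54 0.00
      vertex 22.00 11.00 0.00
      vertex 11.00 11.00 11.00
    endloop
  endfacet
endsolid part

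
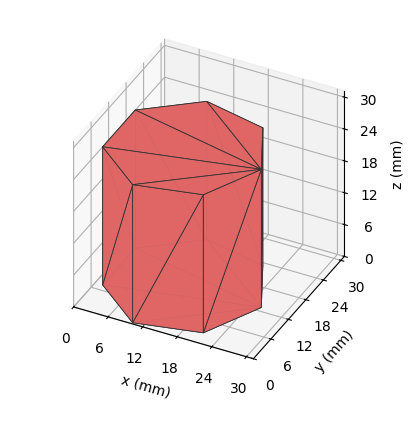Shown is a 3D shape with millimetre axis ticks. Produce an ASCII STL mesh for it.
Reading the render: the shape is a regular 7-sided prism (a cylinder approximated with 7 flat sides), circumscribed radius ≈ 13 mm, height ≈ 26 mm (dimensions read to the nearest mm from the axis ticks). For the STL, each face is triangulated and given an outward normal.

solid part
  facet normal 0.0000 0.0000 -1.0000
    outer loop
      vertex 10.1 25.7 0.0
      vertex 21.1 23.2 0.0
      vertex 26.0 13.0 0.0
    endloop
  endfacet
  facet normal 0.0000 0.0000 -1.0000
    outer loop
      vertex 1.3 18.6 0.0
      vertex 10.1 25.7 0.0
      vertex 26.0 13.0 0.0
    endloop
  endfacet
  facet normal 0.0000 0.0000 -1.0000
    outer loop
      vertex 1.3 7.4 0.0
      vertex 1.3 18.6 0.0
      vertex 26.0 13.0 0.0
    endloop
  endfacet
  facet normal 0.0000 0.0000 -1.0000
    outer loop
      vertex 10.1 0.3 0.0
      vertex 1.3 7.4 0.0
      vertex 26.0 13.0 0.0
    endloop
  endfacet
  facet normal 0.0000 0.0000 -1.0000
    outer loop
      vertex 21.1 2.8 0.0
      vertex 10.1 0.3 0.0
      vertex 26.0 13.0 0.0
    endloop
  endfacet
  facet normal 0.0000 0.0000 1.0000
    outer loop
      vertex 26.0 13.0 26.0
      vertex 21.1 23.2 26.0
      vertex 10.1 25.7 26.0
    endloop
  endfacet
  facet normal 0.0000 0.0000 1.0000
    outer loop
      vertex 26.0 13.0 26.0
      vertex 10.1 25.7 26.0
      vertex 1.3 18.6 26.0
    endloop
  endfacet
  facet normal 0.0000 0.0000 1.0000
    outer loop
      vertex 26.0 13.0 26.0
      vertex 1.3 18.6 26.0
      vertex 1.3 7.4 26.0
    endloop
  endfacet
  facet normal 0.0000 0.0000 1.0000
    outer loop
      vertex 26.0 13.0 26.0
      vertex 1.3 7.4 26.0
      vertex 10.1 0.3 26.0
    endloop
  endfacet
  facet normal 0.0000 0.0000 1.0000
    outer loop
      vertex 26.0 13.0 26.0
      vertex 10.1 0.3 26.0
      vertex 21.1 2.8 26.0
    endloop
  endfacet
  facet normal 0.9014 0.4330 0.0000
    outer loop
      vertex 26.0 13.0 0.0
      vertex 21.1 23.2 0.0
      vertex 21.1 23.2 26.0
    endloop
  endfacet
  facet normal 0.9014 0.4330 0.0000
    outer loop
      vertex 26.0 13.0 0.0
      vertex 21.1 23.2 26.0
      vertex 26.0 13.0 26.0
    endloop
  endfacet
  facet normal 0.2216 0.9751 0.0000
    outer loop
      vertex 21.1 23.2 0.0
      vertex 10.1 25.7 0.0
      vertex 10.1 25.7 26.0
    endloop
  endfacet
  facet normal 0.2216 0.9751 0.0000
    outer loop
      vertex 21.1 23.2 0.0
      vertex 10.1 25.7 26.0
      vertex 21.1 23.2 26.0
    endloop
  endfacet
  facet normal -0.6279 0.7783 0.0000
    outer loop
      vertex 10.1 25.7 0.0
      vertex 1.3 18.6 0.0
      vertex 1.3 18.6 26.0
    endloop
  endfacet
  facet normal -0.6279 0.7783 0.0000
    outer loop
      vertex 10.1 25.7 0.0
      vertex 1.3 18.6 26.0
      vertex 10.1 25.7 26.0
    endloop
  endfacet
  facet normal -1.0000 0.0000 0.0000
    outer loop
      vertex 1.3 18.6 0.0
      vertex 1.3 7.4 0.0
      vertex 1.3 7.4 26.0
    endloop
  endfacet
  facet normal -1.0000 0.0000 0.0000
    outer loop
      vertex 1.3 18.6 0.0
      vertex 1.3 7.4 26.0
      vertex 1.3 18.6 26.0
    endloop
  endfacet
  facet normal -0.6279 -0.7783 0.0000
    outer loop
      vertex 1.3 7.4 0.0
      vertex 10.1 0.3 0.0
      vertex 10.1 0.3 26.0
    endloop
  endfacet
  facet normal -0.6279 -0.7783 0.0000
    outer loop
      vertex 1.3 7.4 0.0
      vertex 10.1 0.3 26.0
      vertex 1.3 7.4 26.0
    endloop
  endfacet
  facet normal 0.2216 -0.9751 0.0000
    outer loop
      vertex 10.1 0.3 0.0
      vertex 21.1 2.8 0.0
      vertex 21.1 2.8 26.0
    endloop
  endfacet
  facet normal 0.2216 -0.9751 0.0000
    outer loop
      vertex 10.1 0.3 0.0
      vertex 21.1 2.8 26.0
      vertex 10.1 0.3 26.0
    endloop
  endfacet
  facet normal 0.9014 -0.4330 0.0000
    outer loop
      vertex 21.1 2.8 0.0
      vertex 26.0 13.0 0.0
      vertex 26.0 13.0 26.0
    endloop
  endfacet
  facet normal 0.9014 -0.4330 0.0000
    outer loop
      vertex 21.1 2.8 0.0
      vertex 26.0 13.0 26.0
      vertex 21.1 2.8 26.0
    endloop
  endfacet
endsolid part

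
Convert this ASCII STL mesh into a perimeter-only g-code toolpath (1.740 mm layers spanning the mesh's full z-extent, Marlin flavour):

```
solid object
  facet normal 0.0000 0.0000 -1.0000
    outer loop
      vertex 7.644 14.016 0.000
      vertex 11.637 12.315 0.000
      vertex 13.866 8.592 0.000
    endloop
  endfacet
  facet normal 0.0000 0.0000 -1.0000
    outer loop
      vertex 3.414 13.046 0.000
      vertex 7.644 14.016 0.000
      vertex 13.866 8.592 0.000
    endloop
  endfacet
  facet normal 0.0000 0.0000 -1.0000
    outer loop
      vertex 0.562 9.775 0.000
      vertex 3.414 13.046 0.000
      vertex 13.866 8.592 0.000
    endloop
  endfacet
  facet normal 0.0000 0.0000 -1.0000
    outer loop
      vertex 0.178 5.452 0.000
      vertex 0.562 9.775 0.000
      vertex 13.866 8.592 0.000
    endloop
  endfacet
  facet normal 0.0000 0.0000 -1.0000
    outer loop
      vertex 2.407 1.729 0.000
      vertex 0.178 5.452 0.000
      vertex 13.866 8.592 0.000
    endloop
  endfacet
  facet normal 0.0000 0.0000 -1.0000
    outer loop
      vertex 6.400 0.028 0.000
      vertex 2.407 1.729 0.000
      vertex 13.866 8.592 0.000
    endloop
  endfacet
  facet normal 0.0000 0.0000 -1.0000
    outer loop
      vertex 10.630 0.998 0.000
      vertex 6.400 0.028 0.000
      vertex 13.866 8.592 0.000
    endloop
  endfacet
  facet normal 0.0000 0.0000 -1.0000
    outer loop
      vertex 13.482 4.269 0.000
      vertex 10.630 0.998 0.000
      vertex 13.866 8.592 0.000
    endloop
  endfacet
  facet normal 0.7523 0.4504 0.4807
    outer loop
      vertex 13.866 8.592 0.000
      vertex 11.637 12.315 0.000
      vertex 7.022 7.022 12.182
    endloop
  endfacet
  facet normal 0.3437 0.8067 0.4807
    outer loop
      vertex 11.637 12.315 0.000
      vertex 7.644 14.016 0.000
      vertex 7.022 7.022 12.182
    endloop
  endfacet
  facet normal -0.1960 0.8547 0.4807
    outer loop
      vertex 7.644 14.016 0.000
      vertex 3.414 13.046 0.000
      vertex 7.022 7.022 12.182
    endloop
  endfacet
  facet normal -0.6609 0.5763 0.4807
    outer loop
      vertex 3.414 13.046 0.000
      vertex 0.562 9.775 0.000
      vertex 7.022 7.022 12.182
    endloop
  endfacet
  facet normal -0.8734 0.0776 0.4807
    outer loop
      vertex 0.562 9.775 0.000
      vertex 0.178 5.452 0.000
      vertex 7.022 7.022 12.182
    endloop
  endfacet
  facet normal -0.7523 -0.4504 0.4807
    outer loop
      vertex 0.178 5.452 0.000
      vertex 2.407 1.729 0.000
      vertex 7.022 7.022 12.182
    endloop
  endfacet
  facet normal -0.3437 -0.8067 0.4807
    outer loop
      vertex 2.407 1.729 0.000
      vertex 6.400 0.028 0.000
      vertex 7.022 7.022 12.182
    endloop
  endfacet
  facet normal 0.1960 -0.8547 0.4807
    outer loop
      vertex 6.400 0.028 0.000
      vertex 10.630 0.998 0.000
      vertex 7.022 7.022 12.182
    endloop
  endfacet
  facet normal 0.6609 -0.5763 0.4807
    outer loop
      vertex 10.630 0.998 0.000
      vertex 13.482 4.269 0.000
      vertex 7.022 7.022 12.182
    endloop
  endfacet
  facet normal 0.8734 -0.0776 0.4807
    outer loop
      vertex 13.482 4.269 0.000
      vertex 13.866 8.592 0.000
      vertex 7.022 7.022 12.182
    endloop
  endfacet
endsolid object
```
; perimeter-only toolpath
G21 ; units = mm
G90 ; absolute positioning
G28 ; home
; layer 1
G0 Z1.740
G0 X12.888 Y8.368
G1 X10.978 Y11.559
G1 X7.555 Y13.017
G1 X3.929 Y12.185
G1 X1.485 Y9.382
G1 X1.156 Y5.676
G1 X3.066 Y2.485
G1 X6.489 Y1.027
G1 X10.115 Y1.859
G1 X12.559 Y4.662
G1 X12.888 Y8.368
; layer 2
G0 Z3.481
G0 X11.911 Y8.143
G1 X10.318 Y10.803
G1 X7.466 Y12.018
G1 X4.445 Y11.325
G1 X2.408 Y8.988
G1 X2.133 Y5.901
G1 X3.726 Y3.241
G1 X6.578 Y2.026
G1 X9.599 Y2.719
G1 X11.636 Y5.056
G1 X11.911 Y8.143
; layer 3
G0 Z5.221
G0 X10.933 Y7.919
G1 X9.659 Y10.047
G1 X7.377 Y11.019
G1 X4.960 Y10.464
G1 X3.331 Y8.595
G1 X3.111 Y6.125
G1 X4.385 Y3.997
G1 X6.667 Y3.025
G1 X9.084 Y3.580
G1 X10.713 Y5.449
G1 X10.933 Y7.919
; layer 4
G0 Z6.961
G0 X9.955 Y7.695
G1 X9.000 Y9.290
G1 X7.289 Y10.019
G1 X5.476 Y9.604
G1 X4.253 Y8.202
G1 X4.089 Y6.349
G1 X5.044 Y4.754
G1 X6.755 Y4.025
G1 X8.568 Y4.440
G1 X9.791 Y5.842
G1 X9.955 Y7.695
; layer 5
G0 Z8.701
G0 X8.977 Y7.471
G1 X8.341 Y8.534
G1 X7.200 Y9.020
G1 X5.991 Y8.743
G1 X5.176 Y7.809
G1 X5.067 Y6.573
G1 X5.703 Y5.510
G1 X6.844 Y5.024
G1 X8.053 Y5.301
G1 X8.868 Y6.235
G1 X8.977 Y7.471
; layer 6
G0 Z10.442
G0 X8.000 Y7.246
G1 X7.681 Y7.778
G1 X7.111 Y8.021
G1 X6.507 Y7.883
G1 X6.099 Y7.415
G1 X6.044 Y6.798
G1 X6.363 Y6.266
G1 X6.933 Y6.023
G1 X7.537 Y6.161
G1 X7.945 Y6.629
G1 X8.000 Y7.246
M2 ; end

The solid is a regular 10-sided pyramid, base circumscribed radius ≈ 7.02 mm, apex at z ≈ 12.2 mm. Slicing at Δz = 1.740 mm — 7 equal slices spanning the solid's height, so layer i sits at z = i·h/7 — gives 6 non-empty perimeters. Each is a 10-segment closed polygon; G0 lifts to the layer z and rapids to the start vertex, then G1 traces the edges. The cross-section shrinks linearly with z (the slice at the apex is degenerate and omitted).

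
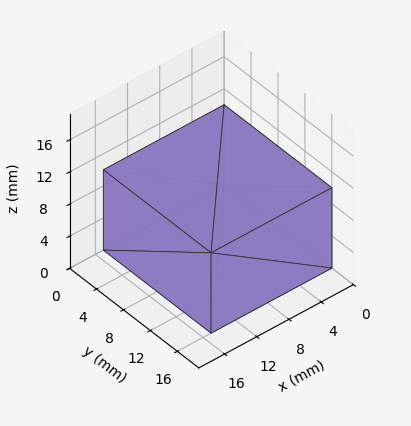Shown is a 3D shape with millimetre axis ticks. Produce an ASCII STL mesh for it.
Reading the render: the shape is a rectangular box, roughly 15 × 16 mm footprint and 10 mm tall (dimensions read to the nearest mm from the axis ticks). For the STL, each face is triangulated and given an outward normal.

solid part
  facet normal 0.0000 0.0000 -1.0000
    outer loop
      vertex 15.0 16.0 0.0
      vertex 15.0 0.0 0.0
      vertex 0.0 0.0 0.0
    endloop
  endfacet
  facet normal 0.0000 0.0000 -1.0000
    outer loop
      vertex 0.0 16.0 0.0
      vertex 15.0 16.0 0.0
      vertex 0.0 0.0 0.0
    endloop
  endfacet
  facet normal 0.0000 0.0000 1.0000
    outer loop
      vertex 0.0 0.0 10.0
      vertex 15.0 0.0 10.0
      vertex 15.0 16.0 10.0
    endloop
  endfacet
  facet normal 0.0000 0.0000 1.0000
    outer loop
      vertex 0.0 0.0 10.0
      vertex 15.0 16.0 10.0
      vertex 0.0 16.0 10.0
    endloop
  endfacet
  facet normal 0.0000 -1.0000 0.0000
    outer loop
      vertex 0.0 0.0 0.0
      vertex 15.0 0.0 0.0
      vertex 15.0 0.0 10.0
    endloop
  endfacet
  facet normal 0.0000 -1.0000 0.0000
    outer loop
      vertex 0.0 0.0 0.0
      vertex 15.0 0.0 10.0
      vertex 0.0 0.0 10.0
    endloop
  endfacet
  facet normal 0.0000 1.0000 0.0000
    outer loop
      vertex 15.0 16.0 10.0
      vertex 15.0 16.0 0.0
      vertex 0.0 16.0 0.0
    endloop
  endfacet
  facet normal 0.0000 1.0000 0.0000
    outer loop
      vertex 0.0 16.0 10.0
      vertex 15.0 16.0 10.0
      vertex 0.0 16.0 0.0
    endloop
  endfacet
  facet normal -1.0000 0.0000 0.0000
    outer loop
      vertex 0.0 16.0 10.0
      vertex 0.0 16.0 0.0
      vertex 0.0 0.0 0.0
    endloop
  endfacet
  facet normal -1.0000 0.0000 0.0000
    outer loop
      vertex 0.0 0.0 10.0
      vertex 0.0 16.0 10.0
      vertex 0.0 0.0 0.0
    endloop
  endfacet
  facet normal 1.0000 0.0000 0.0000
    outer loop
      vertex 15.0 0.0 0.0
      vertex 15.0 16.0 0.0
      vertex 15.0 16.0 10.0
    endloop
  endfacet
  facet normal 1.0000 0.0000 0.0000
    outer loop
      vertex 15.0 0.0 0.0
      vertex 15.0 16.0 10.0
      vertex 15.0 0.0 10.0
    endloop
  endfacet
endsolid part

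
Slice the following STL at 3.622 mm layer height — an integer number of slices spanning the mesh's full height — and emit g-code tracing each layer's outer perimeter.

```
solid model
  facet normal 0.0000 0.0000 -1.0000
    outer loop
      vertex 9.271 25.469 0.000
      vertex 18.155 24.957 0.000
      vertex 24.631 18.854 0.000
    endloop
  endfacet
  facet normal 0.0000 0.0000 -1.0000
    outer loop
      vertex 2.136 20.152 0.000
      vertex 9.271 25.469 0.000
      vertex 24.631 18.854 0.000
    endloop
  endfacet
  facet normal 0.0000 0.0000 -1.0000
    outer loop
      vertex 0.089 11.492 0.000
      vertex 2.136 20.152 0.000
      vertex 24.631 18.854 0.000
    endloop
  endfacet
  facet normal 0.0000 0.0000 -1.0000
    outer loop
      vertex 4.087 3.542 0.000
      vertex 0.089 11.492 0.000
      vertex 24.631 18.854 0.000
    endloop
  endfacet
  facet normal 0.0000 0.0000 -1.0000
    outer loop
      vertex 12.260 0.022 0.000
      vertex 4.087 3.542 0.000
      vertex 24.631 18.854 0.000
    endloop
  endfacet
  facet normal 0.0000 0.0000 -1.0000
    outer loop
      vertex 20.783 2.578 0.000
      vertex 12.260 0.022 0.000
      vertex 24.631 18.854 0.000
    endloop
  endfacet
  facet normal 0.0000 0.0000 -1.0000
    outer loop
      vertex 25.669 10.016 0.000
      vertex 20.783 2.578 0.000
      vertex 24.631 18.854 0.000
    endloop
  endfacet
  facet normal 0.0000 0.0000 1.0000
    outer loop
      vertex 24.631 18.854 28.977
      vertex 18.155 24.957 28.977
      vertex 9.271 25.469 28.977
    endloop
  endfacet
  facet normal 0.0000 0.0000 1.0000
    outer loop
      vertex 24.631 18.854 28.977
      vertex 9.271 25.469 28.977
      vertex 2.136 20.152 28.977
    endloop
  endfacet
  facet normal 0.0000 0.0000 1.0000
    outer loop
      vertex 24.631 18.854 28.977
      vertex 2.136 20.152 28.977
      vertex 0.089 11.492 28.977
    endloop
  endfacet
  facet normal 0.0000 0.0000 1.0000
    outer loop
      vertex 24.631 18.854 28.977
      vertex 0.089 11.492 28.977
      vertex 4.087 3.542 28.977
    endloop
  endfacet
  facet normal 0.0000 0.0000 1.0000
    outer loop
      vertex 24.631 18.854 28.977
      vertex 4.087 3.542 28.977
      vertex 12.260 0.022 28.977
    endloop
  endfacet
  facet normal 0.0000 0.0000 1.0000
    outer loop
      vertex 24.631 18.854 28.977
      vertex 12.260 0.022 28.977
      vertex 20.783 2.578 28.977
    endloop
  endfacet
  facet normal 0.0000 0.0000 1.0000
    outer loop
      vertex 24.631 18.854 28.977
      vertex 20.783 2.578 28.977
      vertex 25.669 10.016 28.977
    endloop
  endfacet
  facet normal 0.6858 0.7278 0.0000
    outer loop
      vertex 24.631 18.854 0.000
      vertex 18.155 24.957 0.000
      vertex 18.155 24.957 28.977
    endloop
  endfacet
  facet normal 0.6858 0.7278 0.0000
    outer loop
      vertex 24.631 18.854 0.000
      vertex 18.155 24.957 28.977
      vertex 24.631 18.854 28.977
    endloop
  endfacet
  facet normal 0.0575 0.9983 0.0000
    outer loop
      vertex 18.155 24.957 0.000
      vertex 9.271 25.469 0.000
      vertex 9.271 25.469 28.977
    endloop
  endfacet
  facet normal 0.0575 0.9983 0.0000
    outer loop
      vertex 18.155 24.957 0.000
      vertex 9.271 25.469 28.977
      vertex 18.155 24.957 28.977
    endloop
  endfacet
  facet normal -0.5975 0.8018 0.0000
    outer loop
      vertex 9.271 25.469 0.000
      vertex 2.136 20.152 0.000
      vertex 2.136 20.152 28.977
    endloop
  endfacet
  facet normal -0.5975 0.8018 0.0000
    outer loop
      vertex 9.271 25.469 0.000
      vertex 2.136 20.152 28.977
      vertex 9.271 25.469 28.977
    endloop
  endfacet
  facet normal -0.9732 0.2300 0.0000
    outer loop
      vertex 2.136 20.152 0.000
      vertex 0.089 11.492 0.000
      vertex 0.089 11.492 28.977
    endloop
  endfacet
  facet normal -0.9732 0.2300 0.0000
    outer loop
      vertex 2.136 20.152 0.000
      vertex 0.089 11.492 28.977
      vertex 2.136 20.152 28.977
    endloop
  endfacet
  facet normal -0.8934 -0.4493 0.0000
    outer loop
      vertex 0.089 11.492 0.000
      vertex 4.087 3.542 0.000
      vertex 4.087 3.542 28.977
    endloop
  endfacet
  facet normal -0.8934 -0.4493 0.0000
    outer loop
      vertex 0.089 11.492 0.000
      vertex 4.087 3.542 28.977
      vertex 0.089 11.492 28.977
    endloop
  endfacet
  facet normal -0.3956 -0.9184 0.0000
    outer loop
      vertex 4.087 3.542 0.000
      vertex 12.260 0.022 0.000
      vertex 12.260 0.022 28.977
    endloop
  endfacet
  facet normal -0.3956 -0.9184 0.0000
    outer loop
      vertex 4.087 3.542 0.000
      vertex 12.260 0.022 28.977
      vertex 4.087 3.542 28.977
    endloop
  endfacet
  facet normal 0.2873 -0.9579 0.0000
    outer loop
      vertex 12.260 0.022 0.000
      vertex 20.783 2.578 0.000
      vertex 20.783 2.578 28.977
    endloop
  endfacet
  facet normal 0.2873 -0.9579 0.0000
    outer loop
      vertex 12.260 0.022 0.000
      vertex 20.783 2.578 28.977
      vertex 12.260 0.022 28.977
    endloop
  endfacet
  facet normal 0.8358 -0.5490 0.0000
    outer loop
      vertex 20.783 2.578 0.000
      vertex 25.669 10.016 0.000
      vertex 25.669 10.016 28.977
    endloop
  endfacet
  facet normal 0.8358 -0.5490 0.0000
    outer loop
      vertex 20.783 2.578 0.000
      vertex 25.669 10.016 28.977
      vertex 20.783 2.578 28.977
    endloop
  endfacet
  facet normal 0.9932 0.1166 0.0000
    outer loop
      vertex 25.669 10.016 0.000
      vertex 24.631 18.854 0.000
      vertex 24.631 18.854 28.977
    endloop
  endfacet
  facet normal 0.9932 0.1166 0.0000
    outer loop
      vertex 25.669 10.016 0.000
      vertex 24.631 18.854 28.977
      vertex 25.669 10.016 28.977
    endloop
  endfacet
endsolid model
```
; perimeter-only toolpath
G21 ; units = mm
G90 ; absolute positioning
G28 ; home
; layer 1
G0 Z3.622
G0 X24.631 Y18.854
G1 X18.155 Y24.957
G1 X9.271 Y25.469
G1 X2.136 Y20.152
G1 X0.089 Y11.492
G1 X4.087 Y3.542
G1 X12.260 Y0.022
G1 X20.783 Y2.578
G1 X25.669 Y10.016
G1 X24.631 Y18.854
; layer 2
G0 Z7.244
G0 X24.631 Y18.854
G1 X18.155 Y24.957
G1 X9.271 Y25.469
G1 X2.136 Y20.152
G1 X0.089 Y11.492
G1 X4.087 Y3.542
G1 X12.260 Y0.022
G1 X20.783 Y2.578
G1 X25.669 Y10.016
G1 X24.631 Y18.854
; layer 3
G0 Z10.866
G0 X24.631 Y18.854
G1 X18.155 Y24.957
G1 X9.271 Y25.469
G1 X2.136 Y20.152
G1 X0.089 Y11.492
G1 X4.087 Y3.542
G1 X12.260 Y0.022
G1 X20.783 Y2.578
G1 X25.669 Y10.016
G1 X24.631 Y18.854
; layer 4
G0 Z14.489
G0 X24.631 Y18.854
G1 X18.155 Y24.957
G1 X9.271 Y25.469
G1 X2.136 Y20.152
G1 X0.089 Y11.492
G1 X4.087 Y3.542
G1 X12.260 Y0.022
G1 X20.783 Y2.578
G1 X25.669 Y10.016
G1 X24.631 Y18.854
; layer 5
G0 Z18.111
G0 X24.631 Y18.854
G1 X18.155 Y24.957
G1 X9.271 Y25.469
G1 X2.136 Y20.152
G1 X0.089 Y11.492
G1 X4.087 Y3.542
G1 X12.260 Y0.022
G1 X20.783 Y2.578
G1 X25.669 Y10.016
G1 X24.631 Y18.854
; layer 6
G0 Z21.733
G0 X24.631 Y18.854
G1 X18.155 Y24.957
G1 X9.271 Y25.469
G1 X2.136 Y20.152
G1 X0.089 Y11.492
G1 X4.087 Y3.542
G1 X12.260 Y0.022
G1 X20.783 Y2.578
G1 X25.669 Y10.016
G1 X24.631 Y18.854
; layer 7
G0 Z25.355
G0 X24.631 Y18.854
G1 X18.155 Y24.957
G1 X9.271 Y25.469
G1 X2.136 Y20.152
G1 X0.089 Y11.492
G1 X4.087 Y3.542
G1 X12.260 Y0.022
G1 X20.783 Y2.578
G1 X25.669 Y10.016
G1 X24.631 Y18.854
; layer 8
G0 Z28.977
G0 X24.631 Y18.854
G1 X18.155 Y24.957
G1 X9.271 Y25.469
G1 X2.136 Y20.152
G1 X0.089 Y11.492
G1 X4.087 Y3.542
G1 X12.260 Y0.022
G1 X20.783 Y2.578
G1 X25.669 Y10.016
G1 X24.631 Y18.854
M2 ; end

The solid is a regular 9-sided prism (a cylinder approximated with 9 flat sides), circumscribed radius ≈ 13 mm, height ≈ 29 mm. Slicing at Δz = 3.622 mm — 8 equal slices spanning the solid's height, so layer i sits at z = i·h/8 — gives 8 non-empty perimeters. Each is a 9-segment closed polygon; G0 lifts to the layer z and rapids to the start vertex, then G1 traces the edges.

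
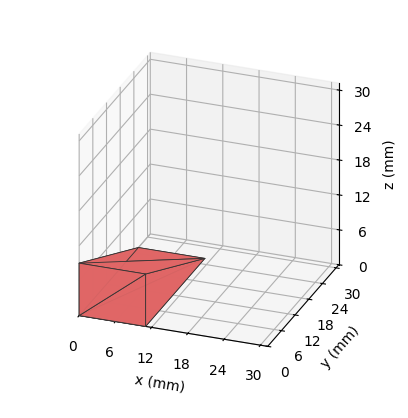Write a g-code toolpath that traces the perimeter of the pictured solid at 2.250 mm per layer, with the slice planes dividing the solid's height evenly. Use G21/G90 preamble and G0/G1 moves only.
Reading the render: the shape is a wedge (ramp): 11 × 26 mm base, rising to 9 mm along the y=0 edge and sloping linearly to z=0 at y=26 (dimensions read to the nearest mm from the axis ticks). For the g-code, the solid's height is divided into equal slices at the stated Δz and each level perimeter traced with G1 moves after a G0 lift.

; perimeter-only toolpath
G21 ; units = mm
G90 ; absolute positioning
G28 ; home
; layer 1
G0 Z2.250
G0 X0.000 Y0.000
G1 X11.000 Y0.000
G1 X11.000 Y19.500
G1 X0.000 Y19.500
G1 X0.000 Y0.000
; layer 2
G0 Z4.500
G0 X0.000 Y0.000
G1 X11.000 Y0.000
G1 X11.000 Y13.000
G1 X0.000 Y13.000
G1 X0.000 Y0.000
; layer 3
G0 Z6.750
G0 X0.000 Y0.000
G1 X11.000 Y0.000
G1 X11.000 Y6.500
G1 X0.000 Y6.500
G1 X0.000 Y0.000
M2 ; end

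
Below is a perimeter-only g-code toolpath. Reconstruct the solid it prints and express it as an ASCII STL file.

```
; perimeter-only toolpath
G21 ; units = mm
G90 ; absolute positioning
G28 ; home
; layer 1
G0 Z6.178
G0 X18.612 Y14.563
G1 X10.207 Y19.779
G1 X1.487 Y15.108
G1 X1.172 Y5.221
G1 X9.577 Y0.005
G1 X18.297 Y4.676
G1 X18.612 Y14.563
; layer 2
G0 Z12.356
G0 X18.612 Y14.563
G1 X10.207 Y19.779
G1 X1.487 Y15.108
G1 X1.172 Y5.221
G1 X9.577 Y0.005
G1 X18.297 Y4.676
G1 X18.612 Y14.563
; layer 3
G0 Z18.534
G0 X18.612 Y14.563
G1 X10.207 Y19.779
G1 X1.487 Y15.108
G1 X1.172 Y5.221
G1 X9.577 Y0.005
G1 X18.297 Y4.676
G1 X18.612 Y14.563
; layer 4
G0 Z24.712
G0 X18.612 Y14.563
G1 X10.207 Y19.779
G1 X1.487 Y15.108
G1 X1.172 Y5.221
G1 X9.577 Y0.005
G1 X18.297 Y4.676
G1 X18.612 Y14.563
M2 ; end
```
solid part
  facet normal 0.0000 0.0000 -1.0000
    outer loop
      vertex 1.487 15.108 0.000
      vertex 10.207 19.779 0.000
      vertex 18.612 14.563 0.000
    endloop
  endfacet
  facet normal 0.0000 0.0000 -1.0000
    outer loop
      vertex 1.172 5.221 0.000
      vertex 1.487 15.108 0.000
      vertex 18.612 14.563 0.000
    endloop
  endfacet
  facet normal 0.0000 0.0000 -1.0000
    outer loop
      vertex 9.577 0.005 0.000
      vertex 1.172 5.221 0.000
      vertex 18.612 14.563 0.000
    endloop
  endfacet
  facet normal 0.0000 0.0000 -1.0000
    outer loop
      vertex 18.297 4.676 0.000
      vertex 9.577 0.005 0.000
      vertex 18.612 14.563 0.000
    endloop
  endfacet
  facet normal 0.0000 0.0000 1.0000
    outer loop
      vertex 18.612 14.563 24.712
      vertex 10.207 19.779 24.712
      vertex 1.487 15.108 24.712
    endloop
  endfacet
  facet normal 0.0000 0.0000 1.0000
    outer loop
      vertex 18.612 14.563 24.712
      vertex 1.487 15.108 24.712
      vertex 1.172 5.221 24.712
    endloop
  endfacet
  facet normal 0.0000 0.0000 1.0000
    outer loop
      vertex 18.612 14.563 24.712
      vertex 1.172 5.221 24.712
      vertex 9.577 0.005 24.712
    endloop
  endfacet
  facet normal 0.0000 0.0000 1.0000
    outer loop
      vertex 18.612 14.563 24.712
      vertex 9.577 0.005 24.712
      vertex 18.297 4.676 24.712
    endloop
  endfacet
  facet normal 0.5273 0.8497 0.0000
    outer loop
      vertex 18.612 14.563 0.000
      vertex 10.207 19.779 0.000
      vertex 10.207 19.779 24.712
    endloop
  endfacet
  facet normal 0.5273 0.8497 0.0000
    outer loop
      vertex 18.612 14.563 0.000
      vertex 10.207 19.779 24.712
      vertex 18.612 14.563 24.712
    endloop
  endfacet
  facet normal -0.4722 0.8815 0.0000
    outer loop
      vertex 10.207 19.779 0.000
      vertex 1.487 15.108 0.000
      vertex 1.487 15.108 24.712
    endloop
  endfacet
  facet normal -0.4722 0.8815 0.0000
    outer loop
      vertex 10.207 19.779 0.000
      vertex 1.487 15.108 24.712
      vertex 10.207 19.779 24.712
    endloop
  endfacet
  facet normal -0.9995 0.0318 0.0000
    outer loop
      vertex 1.487 15.108 0.000
      vertex 1.172 5.221 0.000
      vertex 1.172 5.221 24.712
    endloop
  endfacet
  facet normal -0.9995 0.0318 0.0000
    outer loop
      vertex 1.487 15.108 0.000
      vertex 1.172 5.221 24.712
      vertex 1.487 15.108 24.712
    endloop
  endfacet
  facet normal -0.5273 -0.8497 0.0000
    outer loop
      vertex 1.172 5.221 0.000
      vertex 9.577 0.005 0.000
      vertex 9.577 0.005 24.712
    endloop
  endfacet
  facet normal -0.5273 -0.8497 0.0000
    outer loop
      vertex 1.172 5.221 0.000
      vertex 9.577 0.005 24.712
      vertex 1.172 5.221 24.712
    endloop
  endfacet
  facet normal 0.4722 -0.8815 0.0000
    outer loop
      vertex 9.577 0.005 0.000
      vertex 18.297 4.676 0.000
      vertex 18.297 4.676 24.712
    endloop
  endfacet
  facet normal 0.4722 -0.8815 0.0000
    outer loop
      vertex 9.577 0.005 0.000
      vertex 18.297 4.676 24.712
      vertex 9.577 0.005 24.712
    endloop
  endfacet
  facet normal 0.9995 -0.0318 0.0000
    outer loop
      vertex 18.297 4.676 0.000
      vertex 18.612 14.563 0.000
      vertex 18.612 14.563 24.712
    endloop
  endfacet
  facet normal 0.9995 -0.0318 0.0000
    outer loop
      vertex 18.297 4.676 0.000
      vertex 18.612 14.563 24.712
      vertex 18.297 4.676 24.712
    endloop
  endfacet
endsolid part

The G0 Z moves step by Δz≈6.178 mm. Every layer's G1 loop is the same polygon, so the solid is a straight extrusion of it from z=0 to z≈24.7. Closing with flat bottom and top caps and triangulating gives 20 facets — a regular 6-sided prism (a cylinder approximated with 6 flat sides), circumscribed radius ≈ 9.89 mm, height ≈ 24.7 mm.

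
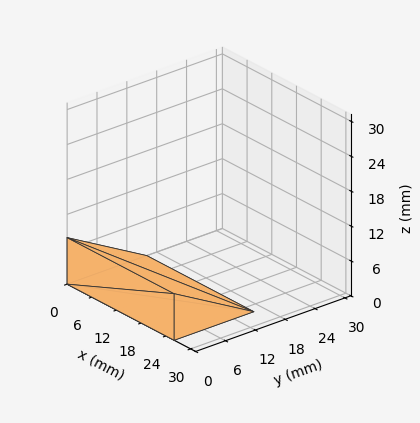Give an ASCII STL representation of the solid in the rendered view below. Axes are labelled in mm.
Reading the render: the shape is a wedge (ramp): 26 × 16 mm base, rising to 8 mm along the y=0 edge and sloping linearly to z=0 at y=16 (dimensions read to the nearest mm from the axis ticks). For the STL, each face is triangulated and given an outward normal.

solid part
  facet normal 0.0000 0.0000 -1.0000
    outer loop
      vertex 26.00 16.00 0.00
      vertex 26.00 0.00 0.00
      vertex 0.00 0.00 0.00
    endloop
  endfacet
  facet normal 0.0000 0.0000 -1.0000
    outer loop
      vertex 0.00 16.00 0.00
      vertex 26.00 16.00 0.00
      vertex 0.00 0.00 0.00
    endloop
  endfacet
  facet normal 0.0000 -1.0000 0.0000
    outer loop
      vertex 0.00 0.00 0.00
      vertex 26.00 0.00 0.00
      vertex 26.00 0.00 8.00
    endloop
  endfacet
  facet normal 0.0000 -1.0000 0.0000
    outer loop
      vertex 0.00 0.00 0.00
      vertex 26.00 0.00 8.00
      vertex 0.00 0.00 8.00
    endloop
  endfacet
  facet normal 0.0000 0.4472 0.8944
    outer loop
      vertex 0.00 0.00 8.00
      vertex 26.00 0.00 8.00
      vertex 26.00 16.00 0.00
    endloop
  endfacet
  facet normal 0.0000 0.4472 0.8944
    outer loop
      vertex 0.00 0.00 8.00
      vertex 26.00 16.00 0.00
      vertex 0.00 16.00 0.00
    endloop
  endfacet
  facet normal -1.0000 0.0000 0.0000
    outer loop
      vertex 0.00 0.00 8.00
      vertex 0.00 16.00 0.00
      vertex 0.00 0.00 0.00
    endloop
  endfacet
  facet normal 1.0000 0.0000 0.0000
    outer loop
      vertex 26.00 0.00 0.00
      vertex 26.00 16.00 0.00
      vertex 26.00 0.00 8.00
    endloop
  endfacet
endsolid part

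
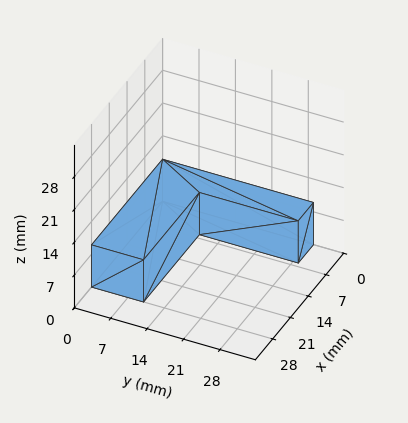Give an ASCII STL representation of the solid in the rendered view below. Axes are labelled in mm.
Reading the render: the shape is an L-shaped prism: outer 28 × 29 mm, arm thicknesses ≈ 10 mm (horizontal) and 6 mm (vertical), extruded 9 mm in z (dimensions read to the nearest mm from the axis ticks). For the STL, each face is triangulated and given an outward normal.

solid part
  facet normal 0.0000 0.0000 -1.0000
    outer loop
      vertex 28.00 10.00 0.00
      vertex 28.00 0.00 0.00
      vertex 0.00 0.00 0.00
    endloop
  endfacet
  facet normal 0.0000 0.0000 -1.0000
    outer loop
      vertex 6.00 10.00 0.00
      vertex 28.00 10.00 0.00
      vertex 0.00 0.00 0.00
    endloop
  endfacet
  facet normal 0.0000 0.0000 -1.0000
    outer loop
      vertex 6.00 29.00 0.00
      vertex 6.00 10.00 0.00
      vertex 0.00 0.00 0.00
    endloop
  endfacet
  facet normal 0.0000 0.0000 -1.0000
    outer loop
      vertex 0.00 29.00 0.00
      vertex 6.00 29.00 0.00
      vertex 0.00 0.00 0.00
    endloop
  endfacet
  facet normal 0.0000 0.0000 1.0000
    outer loop
      vertex 0.00 0.00 9.00
      vertex 28.00 0.00 9.00
      vertex 28.00 10.00 9.00
    endloop
  endfacet
  facet normal 0.0000 0.0000 1.0000
    outer loop
      vertex 0.00 0.00 9.00
      vertex 28.00 10.00 9.00
      vertex 6.00 10.00 9.00
    endloop
  endfacet
  facet normal 0.0000 0.0000 1.0000
    outer loop
      vertex 0.00 0.00 9.00
      vertex 6.00 10.00 9.00
      vertex 6.00 29.00 9.00
    endloop
  endfacet
  facet normal 0.0000 0.0000 1.0000
    outer loop
      vertex 0.00 0.00 9.00
      vertex 6.00 29.00 9.00
      vertex 0.00 29.00 9.00
    endloop
  endfacet
  facet normal 0.0000 -1.0000 0.0000
    outer loop
      vertex 0.00 0.00 0.00
      vertex 28.00 0.00 0.00
      vertex 28.00 0.00 9.00
    endloop
  endfacet
  facet normal 0.0000 -1.0000 0.0000
    outer loop
      vertex 0.00 0.00 0.00
      vertex 28.00 0.00 9.00
      vertex 0.00 0.00 9.00
    endloop
  endfacet
  facet normal 1.0000 0.0000 0.0000
    outer loop
      vertex 28.00 0.00 0.00
      vertex 28.00 10.00 0.00
      vertex 28.00 10.00 9.00
    endloop
  endfacet
  facet normal 1.0000 0.0000 0.0000
    outer loop
      vertex 28.00 0.00 0.00
      vertex 28.00 10.00 9.00
      vertex 28.00 0.00 9.00
    endloop
  endfacet
  facet normal 0.0000 1.0000 0.0000
    outer loop
      vertex 28.00 10.00 0.00
      vertex 6.00 10.00 0.00
      vertex 6.00 10.00 9.00
    endloop
  endfacet
  facet normal 0.0000 1.0000 0.0000
    outer loop
      vertex 28.00 10.00 0.00
      vertex 6.00 10.00 9.00
      vertex 28.00 10.00 9.00
    endloop
  endfacet
  facet normal 1.0000 0.0000 0.0000
    outer loop
      vertex 6.00 10.00 0.00
      vertex 6.00 29.00 0.00
      vertex 6.00 29.00 9.00
    endloop
  endfacet
  facet normal 1.0000 0.0000 0.0000
    outer loop
      vertex 6.00 10.00 0.00
      vertex 6.00 29.00 9.00
      vertex 6.00 10.00 9.00
    endloop
  endfacet
  facet normal 0.0000 1.0000 0.0000
    outer loop
      vertex 6.00 29.00 0.00
      vertex 0.00 29.00 0.00
      vertex 0.00 29.00 9.00
    endloop
  endfacet
  facet normal 0.0000 1.0000 0.0000
    outer loop
      vertex 6.00 29.00 0.00
      vertex 0.00 29.00 9.00
      vertex 6.00 29.00 9.00
    endloop
  endfacet
  facet normal -1.0000 0.0000 0.0000
    outer loop
      vertex 0.00 29.00 0.00
      vertex 0.00 0.00 0.00
      vertex 0.00 0.00 9.00
    endloop
  endfacet
  facet normal -1.0000 0.0000 0.0000
    outer loop
      vertex 0.00 29.00 0.00
      vertex 0.00 0.00 9.00
      vertex 0.00 29.00 9.00
    endloop
  endfacet
endsolid part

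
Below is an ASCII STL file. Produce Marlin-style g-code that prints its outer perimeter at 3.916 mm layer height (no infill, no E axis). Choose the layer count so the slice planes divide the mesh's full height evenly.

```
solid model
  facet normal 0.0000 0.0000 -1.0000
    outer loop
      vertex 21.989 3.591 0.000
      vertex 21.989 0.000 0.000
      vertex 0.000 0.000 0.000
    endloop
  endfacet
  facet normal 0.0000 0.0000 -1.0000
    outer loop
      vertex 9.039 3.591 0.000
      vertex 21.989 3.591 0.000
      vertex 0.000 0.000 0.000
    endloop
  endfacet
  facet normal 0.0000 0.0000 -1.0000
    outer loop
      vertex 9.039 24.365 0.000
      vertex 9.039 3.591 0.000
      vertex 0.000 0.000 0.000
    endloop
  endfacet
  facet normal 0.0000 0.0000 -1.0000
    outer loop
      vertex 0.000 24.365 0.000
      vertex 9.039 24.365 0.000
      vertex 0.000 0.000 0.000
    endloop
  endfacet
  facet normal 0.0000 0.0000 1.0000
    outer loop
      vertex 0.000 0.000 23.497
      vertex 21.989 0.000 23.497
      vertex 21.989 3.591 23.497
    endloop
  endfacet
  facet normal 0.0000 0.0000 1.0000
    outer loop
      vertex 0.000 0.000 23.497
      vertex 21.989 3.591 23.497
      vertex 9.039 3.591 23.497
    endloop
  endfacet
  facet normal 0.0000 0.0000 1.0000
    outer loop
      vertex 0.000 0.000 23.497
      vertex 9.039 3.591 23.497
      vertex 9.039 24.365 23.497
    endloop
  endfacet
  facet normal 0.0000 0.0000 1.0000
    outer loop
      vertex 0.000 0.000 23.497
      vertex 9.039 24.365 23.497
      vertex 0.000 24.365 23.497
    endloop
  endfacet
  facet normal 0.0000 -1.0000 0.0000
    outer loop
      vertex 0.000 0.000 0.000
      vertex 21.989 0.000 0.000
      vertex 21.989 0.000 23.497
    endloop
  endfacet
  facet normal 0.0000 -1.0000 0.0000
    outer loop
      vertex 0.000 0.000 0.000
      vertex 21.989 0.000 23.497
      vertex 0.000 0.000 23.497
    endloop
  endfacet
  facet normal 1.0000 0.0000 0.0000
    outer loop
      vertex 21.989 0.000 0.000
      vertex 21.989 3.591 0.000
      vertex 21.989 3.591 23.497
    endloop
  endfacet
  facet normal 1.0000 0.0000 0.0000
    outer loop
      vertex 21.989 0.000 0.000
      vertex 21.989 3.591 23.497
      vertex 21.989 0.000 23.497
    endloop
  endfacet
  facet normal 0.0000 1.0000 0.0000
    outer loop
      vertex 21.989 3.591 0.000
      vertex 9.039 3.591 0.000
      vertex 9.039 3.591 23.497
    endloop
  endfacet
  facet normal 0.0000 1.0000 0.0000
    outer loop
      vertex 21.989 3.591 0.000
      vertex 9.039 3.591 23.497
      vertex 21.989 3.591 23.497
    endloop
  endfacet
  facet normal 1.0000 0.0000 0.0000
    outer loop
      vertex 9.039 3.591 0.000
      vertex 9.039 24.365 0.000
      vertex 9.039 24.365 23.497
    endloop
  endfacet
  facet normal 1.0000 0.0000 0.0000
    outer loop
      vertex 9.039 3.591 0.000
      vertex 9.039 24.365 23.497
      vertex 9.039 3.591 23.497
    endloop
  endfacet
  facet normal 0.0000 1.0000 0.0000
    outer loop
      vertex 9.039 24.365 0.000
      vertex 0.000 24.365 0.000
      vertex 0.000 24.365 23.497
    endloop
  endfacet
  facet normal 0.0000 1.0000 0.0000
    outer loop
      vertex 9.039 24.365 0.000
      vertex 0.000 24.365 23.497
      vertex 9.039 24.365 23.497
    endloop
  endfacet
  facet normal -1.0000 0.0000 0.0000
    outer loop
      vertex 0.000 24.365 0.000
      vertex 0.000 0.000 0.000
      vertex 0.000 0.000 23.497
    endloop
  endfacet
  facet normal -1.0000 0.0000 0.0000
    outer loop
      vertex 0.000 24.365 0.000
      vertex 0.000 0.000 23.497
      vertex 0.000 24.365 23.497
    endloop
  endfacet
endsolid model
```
; perimeter-only toolpath
G21 ; units = mm
G90 ; absolute positioning
G28 ; home
; layer 1
G0 Z3.916
G0 X0.000 Y0.000
G1 X21.989 Y0.000
G1 X21.989 Y3.591
G1 X9.039 Y3.591
G1 X9.039 Y24.365
G1 X0.000 Y24.365
G1 X0.000 Y0.000
; layer 2
G0 Z7.832
G0 X0.000 Y0.000
G1 X21.989 Y0.000
G1 X21.989 Y3.591
G1 X9.039 Y3.591
G1 X9.039 Y24.365
G1 X0.000 Y24.365
G1 X0.000 Y0.000
; layer 3
G0 Z11.748
G0 X0.000 Y0.000
G1 X21.989 Y0.000
G1 X21.989 Y3.591
G1 X9.039 Y3.591
G1 X9.039 Y24.365
G1 X0.000 Y24.365
G1 X0.000 Y0.000
; layer 4
G0 Z15.665
G0 X0.000 Y0.000
G1 X21.989 Y0.000
G1 X21.989 Y3.591
G1 X9.039 Y3.591
G1 X9.039 Y24.365
G1 X0.000 Y24.365
G1 X0.000 Y0.000
; layer 5
G0 Z19.581
G0 X0.000 Y0.000
G1 X21.989 Y0.000
G1 X21.989 Y3.591
G1 X9.039 Y3.591
G1 X9.039 Y24.365
G1 X0.000 Y24.365
G1 X0.000 Y0.000
; layer 6
G0 Z23.497
G0 X0.000 Y0.000
G1 X21.989 Y0.000
G1 X21.989 Y3.591
G1 X9.039 Y3.591
G1 X9.039 Y24.365
G1 X0.000 Y24.365
G1 X0.000 Y0.000
M2 ; end

The solid is an L-shaped prism: outer 22 × 24.4 mm, arm thicknesses ≈ 3.59 mm (horizontal) and 9.04 mm (vertical), extruded 23.5 mm in z. Slicing at Δz = 3.916 mm — 6 equal slices spanning the solid's height, so layer i sits at z = i·h/6 — gives 6 non-empty perimeters. Each is a 6-segment closed polygon; G0 lifts to the layer z and rapids to the start vertex, then G1 traces the edges.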